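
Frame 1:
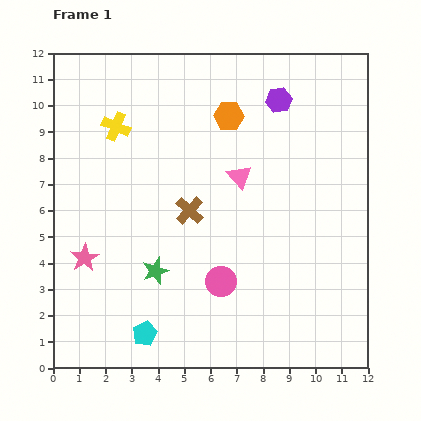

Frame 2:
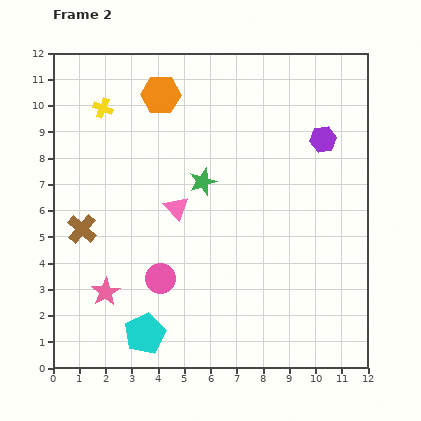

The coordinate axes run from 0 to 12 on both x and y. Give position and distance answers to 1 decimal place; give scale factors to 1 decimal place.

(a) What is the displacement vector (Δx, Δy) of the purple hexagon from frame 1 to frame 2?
(1.7, -1.5)

The purple hexagon was at (8.6, 10.2) in frame 1 and (10.3, 8.7) in frame 2.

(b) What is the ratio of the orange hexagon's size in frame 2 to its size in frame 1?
1.3×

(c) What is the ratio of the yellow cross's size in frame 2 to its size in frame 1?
0.7×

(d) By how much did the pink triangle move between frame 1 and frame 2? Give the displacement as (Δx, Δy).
(-2.4, -1.2)

The pink triangle was at (7.1, 7.3) in frame 1 and (4.7, 6.1) in frame 2.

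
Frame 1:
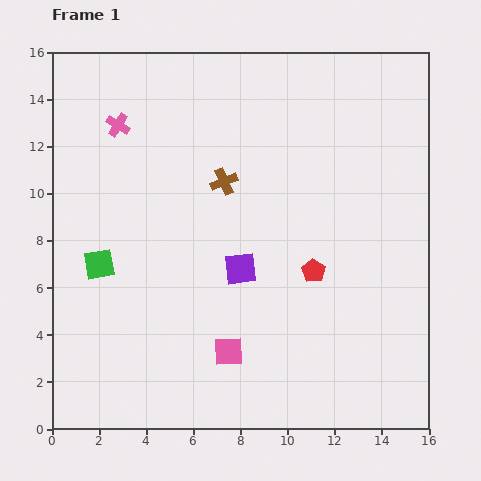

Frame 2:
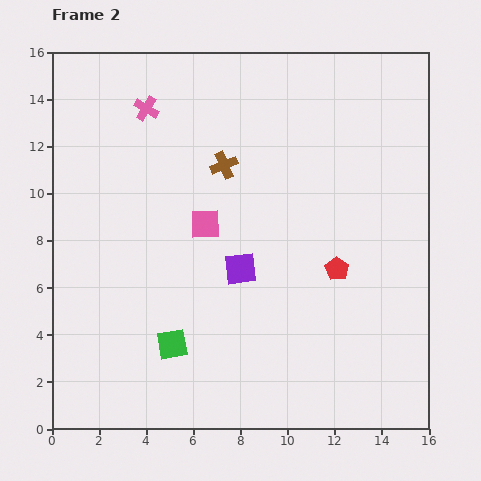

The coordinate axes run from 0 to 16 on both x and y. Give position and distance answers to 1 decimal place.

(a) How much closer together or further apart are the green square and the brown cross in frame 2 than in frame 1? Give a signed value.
+1.5

Distance in frame 1: 6.4. Distance in frame 2: 7.9.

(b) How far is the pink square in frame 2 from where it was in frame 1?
5.5

The pink square moved from (7.5, 3.3) to (6.5, 8.7), a distance of √(1.0² + 5.4²) ≈ 5.5.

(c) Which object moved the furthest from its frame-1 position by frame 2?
the pink square

(moved 5.5; next 4.6)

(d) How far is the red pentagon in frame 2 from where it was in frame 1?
1.0

The red pentagon moved from (11.1, 6.7) to (12.1, 6.8), a distance of √(1.0² + 0.1²) ≈ 1.0.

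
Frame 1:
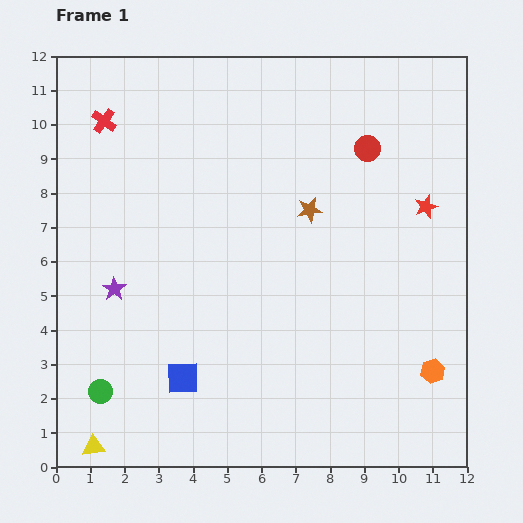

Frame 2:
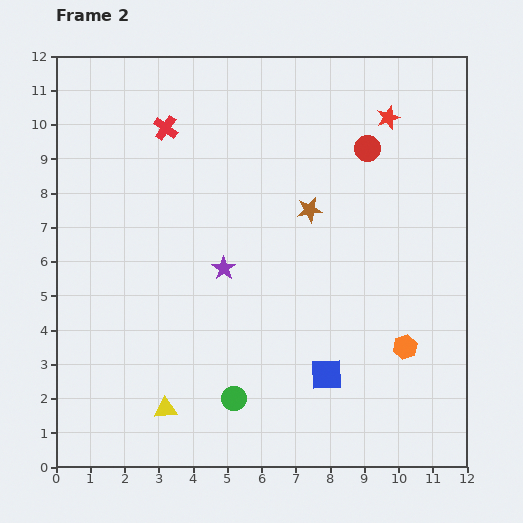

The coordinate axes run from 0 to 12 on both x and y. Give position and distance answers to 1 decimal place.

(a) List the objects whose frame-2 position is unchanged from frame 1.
the brown star, the red circle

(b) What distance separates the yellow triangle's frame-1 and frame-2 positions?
2.4

The yellow triangle moved from (1.1, 0.6) to (3.2, 1.7), a distance of √(2.1² + 1.1²) ≈ 2.4.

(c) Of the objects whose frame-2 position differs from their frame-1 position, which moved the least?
the orange hexagon

(moved 1.1)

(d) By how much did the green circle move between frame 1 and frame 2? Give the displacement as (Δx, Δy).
(3.9, -0.2)

The green circle was at (1.3, 2.2) in frame 1 and (5.2, 2.0) in frame 2.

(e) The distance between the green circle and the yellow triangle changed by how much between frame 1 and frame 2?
+0.4

Distance in frame 1: 1.6. Distance in frame 2: 2.0.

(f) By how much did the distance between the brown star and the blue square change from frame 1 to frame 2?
-1.3

Distance in frame 1: 6.1. Distance in frame 2: 4.8.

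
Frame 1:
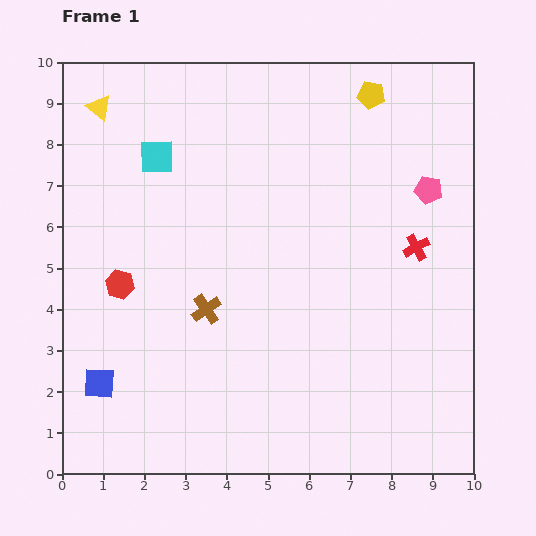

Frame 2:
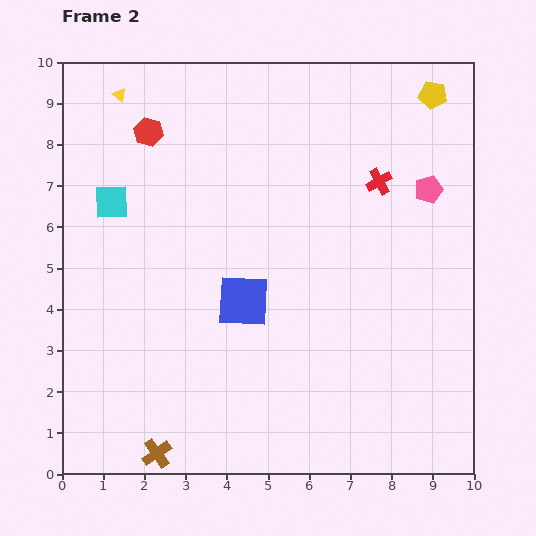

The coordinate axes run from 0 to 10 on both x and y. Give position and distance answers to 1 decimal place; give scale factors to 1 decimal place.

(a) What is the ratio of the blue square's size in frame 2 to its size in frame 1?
1.7×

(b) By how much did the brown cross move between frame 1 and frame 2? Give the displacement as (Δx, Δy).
(-1.2, -3.5)

The brown cross was at (3.5, 4.0) in frame 1 and (2.3, 0.5) in frame 2.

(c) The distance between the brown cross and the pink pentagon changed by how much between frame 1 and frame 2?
+3.1

Distance in frame 1: 6.1. Distance in frame 2: 9.2.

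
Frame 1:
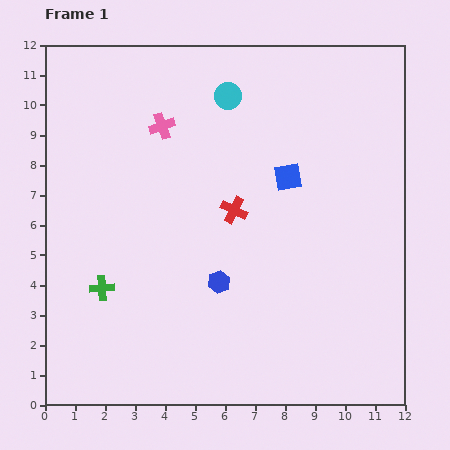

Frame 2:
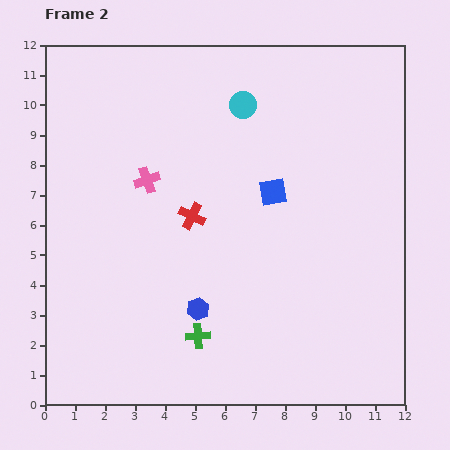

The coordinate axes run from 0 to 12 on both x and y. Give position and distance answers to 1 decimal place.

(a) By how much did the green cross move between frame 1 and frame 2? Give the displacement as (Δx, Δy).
(3.2, -1.6)

The green cross was at (1.9, 3.9) in frame 1 and (5.1, 2.3) in frame 2.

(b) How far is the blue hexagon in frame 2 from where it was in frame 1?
1.1

The blue hexagon moved from (5.8, 4.1) to (5.1, 3.2), a distance of √(0.7² + 0.9²) ≈ 1.1.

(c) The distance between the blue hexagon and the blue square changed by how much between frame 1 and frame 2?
+0.4

Distance in frame 1: 4.2. Distance in frame 2: 4.6.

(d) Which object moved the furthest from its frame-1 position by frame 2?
the green cross

(moved 3.6; next 1.9)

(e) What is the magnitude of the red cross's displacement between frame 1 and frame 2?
1.4

The red cross moved from (6.3, 6.5) to (4.9, 6.3), a distance of √(1.4² + 0.2²) ≈ 1.4.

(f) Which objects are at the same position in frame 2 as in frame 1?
none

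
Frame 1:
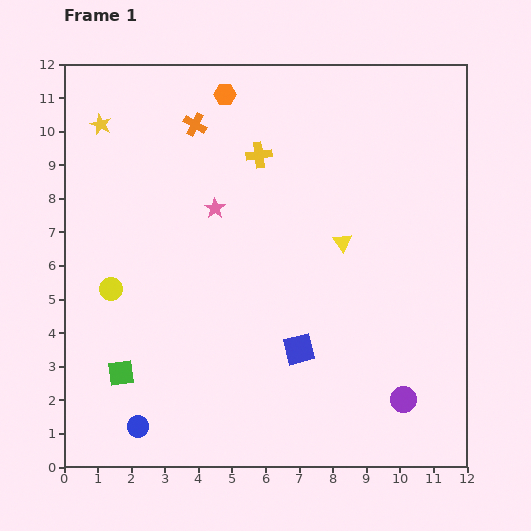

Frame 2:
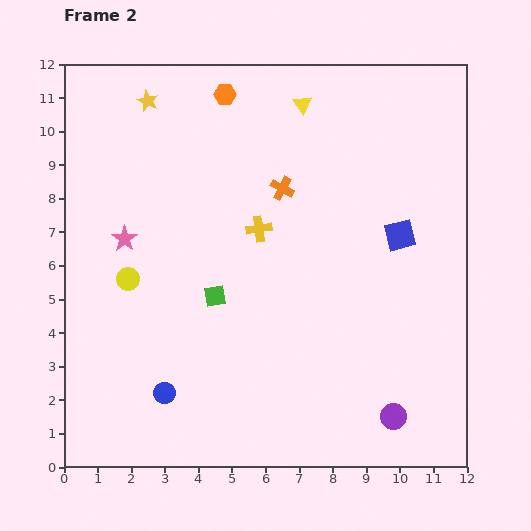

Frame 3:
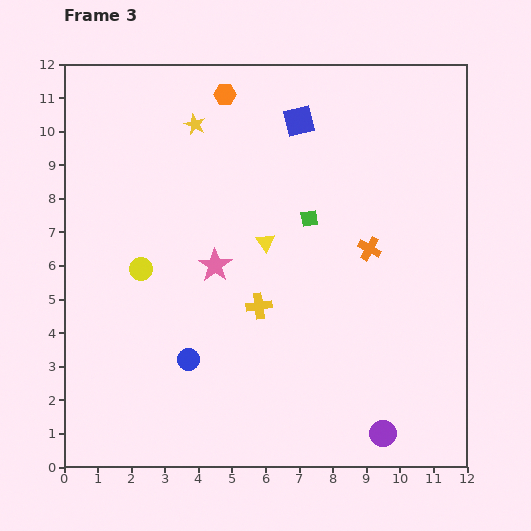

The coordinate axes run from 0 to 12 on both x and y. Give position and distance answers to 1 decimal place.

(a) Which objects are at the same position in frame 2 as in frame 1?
the orange hexagon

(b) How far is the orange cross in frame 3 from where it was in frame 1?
6.4

The orange cross moved from (3.9, 10.2) to (9.1, 6.5), a distance of √(5.2² + 3.7²) ≈ 6.4.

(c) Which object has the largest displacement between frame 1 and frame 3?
the green square

(moved 7.2; next 6.8)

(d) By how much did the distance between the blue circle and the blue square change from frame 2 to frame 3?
-0.6

Distance in frame 2: 8.4. Distance in frame 3: 7.8.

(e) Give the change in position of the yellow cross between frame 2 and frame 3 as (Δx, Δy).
(0.0, -2.3)

The yellow cross was at (5.8, 7.1) in frame 2 and (5.8, 4.8) in frame 3.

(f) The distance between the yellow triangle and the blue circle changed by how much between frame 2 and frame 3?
-5.3

Distance in frame 2: 9.5. Distance in frame 3: 4.2.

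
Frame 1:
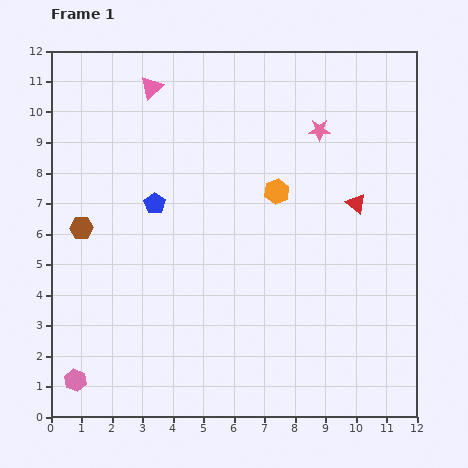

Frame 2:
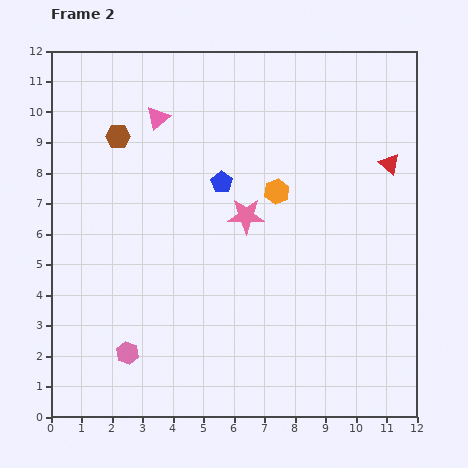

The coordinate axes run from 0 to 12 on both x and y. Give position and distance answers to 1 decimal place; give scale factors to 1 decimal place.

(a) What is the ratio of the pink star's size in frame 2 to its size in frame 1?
1.7×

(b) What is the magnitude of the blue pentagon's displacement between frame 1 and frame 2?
2.3

The blue pentagon moved from (3.4, 7.0) to (5.6, 7.7), a distance of √(2.2² + 0.7²) ≈ 2.3.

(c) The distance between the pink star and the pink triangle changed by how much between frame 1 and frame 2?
-1.4

Distance in frame 1: 5.7. Distance in frame 2: 4.3.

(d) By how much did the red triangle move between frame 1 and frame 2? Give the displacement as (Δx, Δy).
(1.1, 1.3)

The red triangle was at (10.0, 7.0) in frame 1 and (11.1, 8.3) in frame 2.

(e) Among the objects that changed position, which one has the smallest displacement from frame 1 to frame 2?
the pink triangle

(moved 1.0)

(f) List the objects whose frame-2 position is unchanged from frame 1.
the orange hexagon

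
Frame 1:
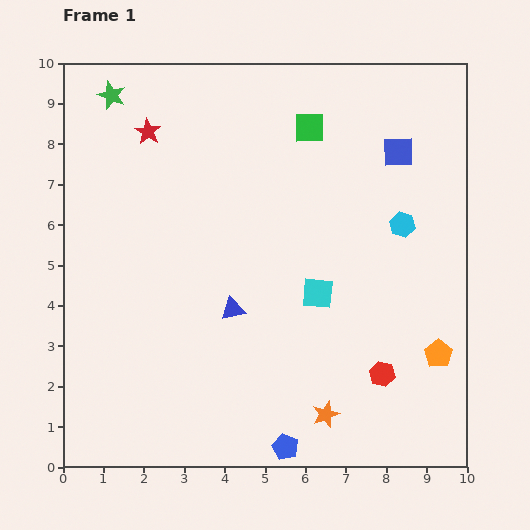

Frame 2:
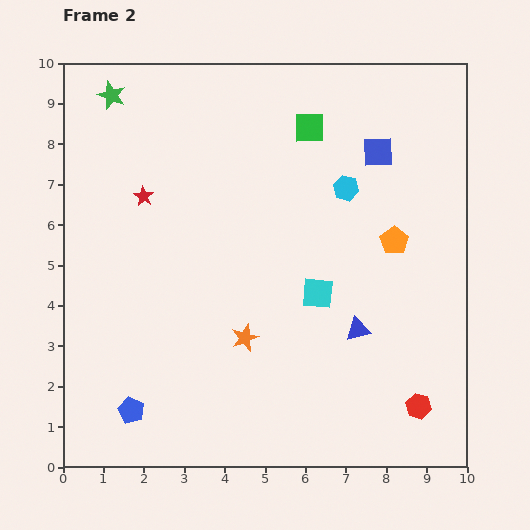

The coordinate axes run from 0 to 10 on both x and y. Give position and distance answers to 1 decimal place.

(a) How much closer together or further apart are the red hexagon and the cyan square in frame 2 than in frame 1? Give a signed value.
+1.2

Distance in frame 1: 2.6. Distance in frame 2: 3.8.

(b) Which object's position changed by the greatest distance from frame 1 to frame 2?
the blue pentagon

(moved 3.9; next 3.1)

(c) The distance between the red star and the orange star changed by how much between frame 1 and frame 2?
-4.0

Distance in frame 1: 8.3. Distance in frame 2: 4.3.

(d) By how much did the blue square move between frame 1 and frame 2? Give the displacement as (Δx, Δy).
(-0.5, 0.0)

The blue square was at (8.3, 7.8) in frame 1 and (7.8, 7.8) in frame 2.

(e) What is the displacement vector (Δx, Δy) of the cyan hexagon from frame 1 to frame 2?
(-1.4, 0.9)

The cyan hexagon was at (8.4, 6.0) in frame 1 and (7.0, 6.9) in frame 2.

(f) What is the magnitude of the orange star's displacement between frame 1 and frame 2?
2.8

The orange star moved from (6.5, 1.3) to (4.5, 3.2), a distance of √(2.0² + 1.9²) ≈ 2.8.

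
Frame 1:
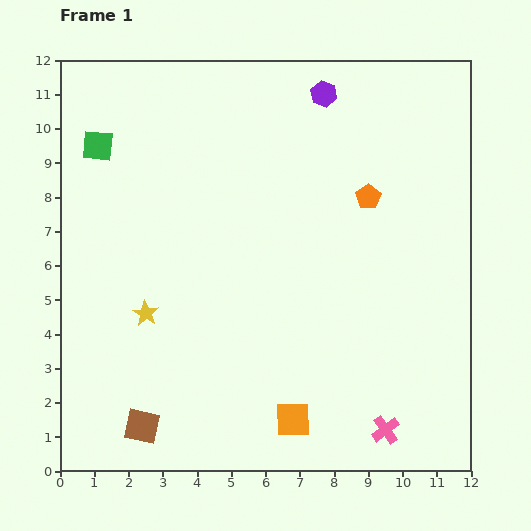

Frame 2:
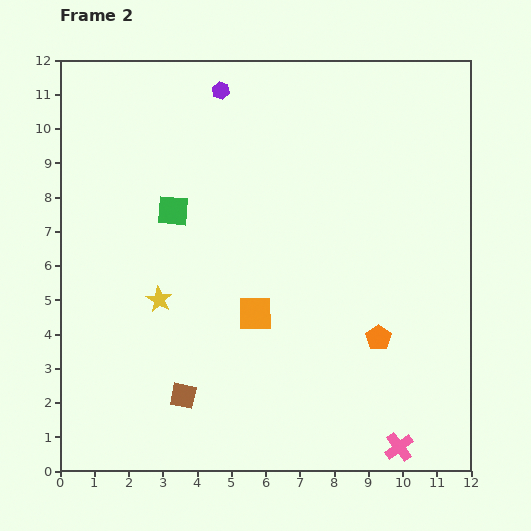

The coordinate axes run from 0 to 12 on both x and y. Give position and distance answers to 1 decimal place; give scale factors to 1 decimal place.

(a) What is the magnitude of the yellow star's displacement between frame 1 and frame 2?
0.6

The yellow star moved from (2.5, 4.6) to (2.9, 5.0), a distance of √(0.4² + 0.4²) ≈ 0.6.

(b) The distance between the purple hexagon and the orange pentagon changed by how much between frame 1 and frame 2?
+5.2

Distance in frame 1: 3.3. Distance in frame 2: 8.5.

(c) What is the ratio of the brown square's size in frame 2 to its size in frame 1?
0.8×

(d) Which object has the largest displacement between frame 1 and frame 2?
the orange pentagon

(moved 4.1; next 3.3)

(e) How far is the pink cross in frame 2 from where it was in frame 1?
0.6

The pink cross moved from (9.5, 1.2) to (9.9, 0.7), a distance of √(0.4² + 0.5²) ≈ 0.6.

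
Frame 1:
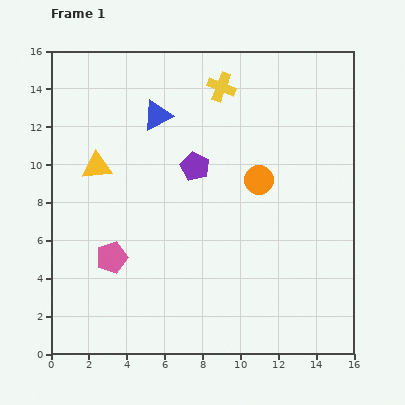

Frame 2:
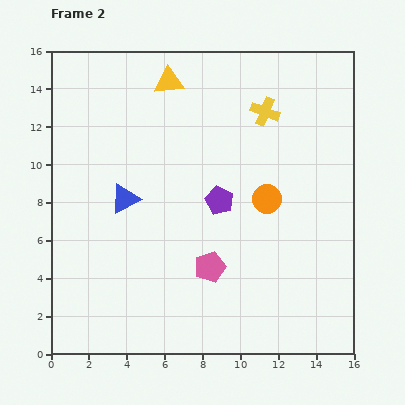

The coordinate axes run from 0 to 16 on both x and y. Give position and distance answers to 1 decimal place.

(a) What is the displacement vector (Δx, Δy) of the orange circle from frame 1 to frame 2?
(0.4, -1.0)

The orange circle was at (11.0, 9.2) in frame 1 and (11.4, 8.2) in frame 2.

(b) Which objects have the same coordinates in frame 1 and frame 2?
none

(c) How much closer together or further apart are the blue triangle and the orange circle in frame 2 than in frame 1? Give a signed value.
+1.1

Distance in frame 1: 6.4. Distance in frame 2: 7.5.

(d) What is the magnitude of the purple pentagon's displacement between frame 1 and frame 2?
2.2

The purple pentagon moved from (7.6, 9.9) to (8.9, 8.1), a distance of √(1.3² + 1.8²) ≈ 2.2.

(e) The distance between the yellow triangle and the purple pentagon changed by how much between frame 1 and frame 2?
+1.7

Distance in frame 1: 5.2. Distance in frame 2: 6.9.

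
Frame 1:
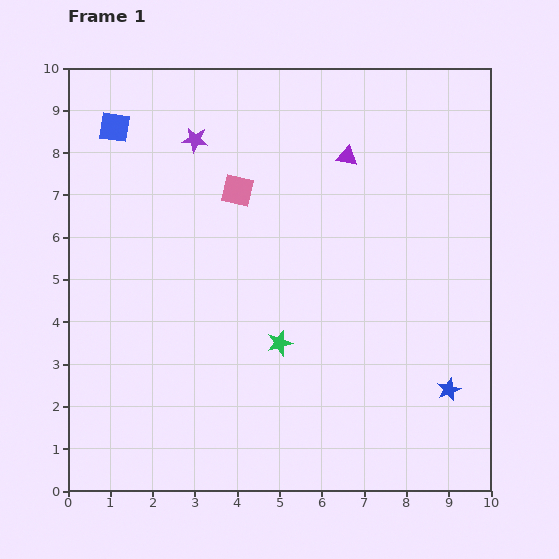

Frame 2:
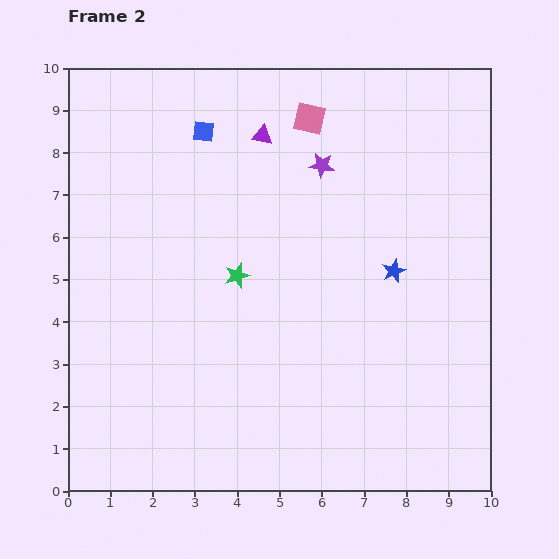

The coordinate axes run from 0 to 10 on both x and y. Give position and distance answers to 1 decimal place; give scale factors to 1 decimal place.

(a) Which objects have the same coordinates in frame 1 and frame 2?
none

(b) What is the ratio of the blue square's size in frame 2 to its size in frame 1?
0.7×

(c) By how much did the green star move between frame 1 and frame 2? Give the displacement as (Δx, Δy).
(-1.0, 1.6)

The green star was at (5.0, 3.5) in frame 1 and (4.0, 5.1) in frame 2.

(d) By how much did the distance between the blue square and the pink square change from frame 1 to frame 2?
-0.8

Distance in frame 1: 3.3. Distance in frame 2: 2.5.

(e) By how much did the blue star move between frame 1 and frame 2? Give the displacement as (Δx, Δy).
(-1.3, 2.8)

The blue star was at (9.0, 2.4) in frame 1 and (7.7, 5.2) in frame 2.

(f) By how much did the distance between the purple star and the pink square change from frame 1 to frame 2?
-0.5

Distance in frame 1: 1.6. Distance in frame 2: 1.1.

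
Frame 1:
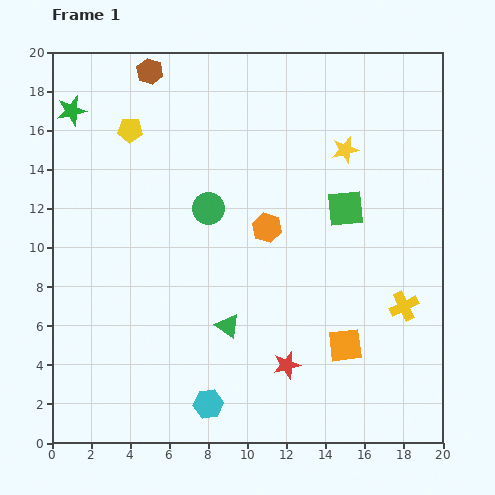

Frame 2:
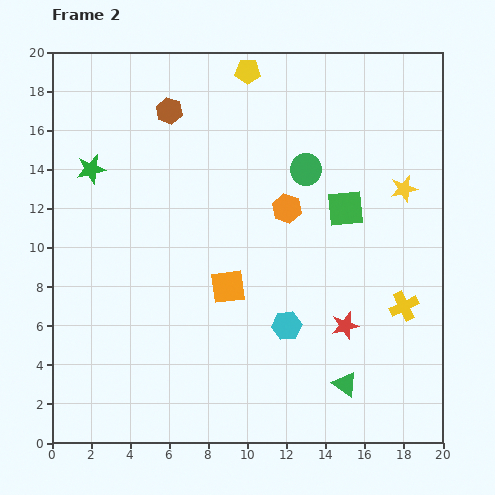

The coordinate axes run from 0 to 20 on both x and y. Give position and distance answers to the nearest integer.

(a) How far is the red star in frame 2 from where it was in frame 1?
4

The red star moved from (12, 4) to (15, 6), a distance of √(3² + 2²) ≈ 4.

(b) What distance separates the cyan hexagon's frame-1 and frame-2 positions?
6

The cyan hexagon moved from (8, 2) to (12, 6), a distance of √(4² + 4²) ≈ 6.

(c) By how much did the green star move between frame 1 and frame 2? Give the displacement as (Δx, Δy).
(1, -3)

The green star was at (1, 17) in frame 1 and (2, 14) in frame 2.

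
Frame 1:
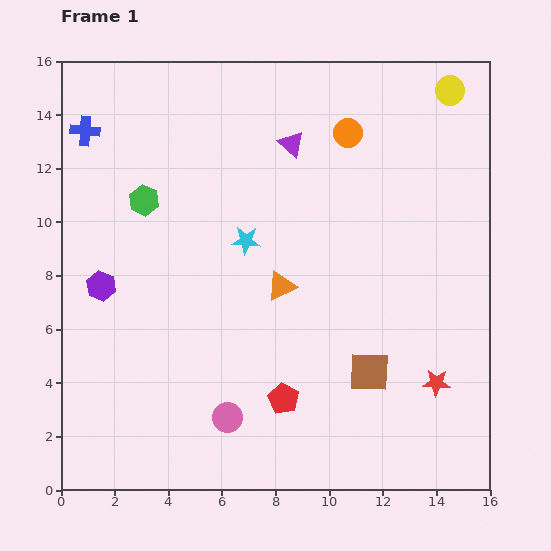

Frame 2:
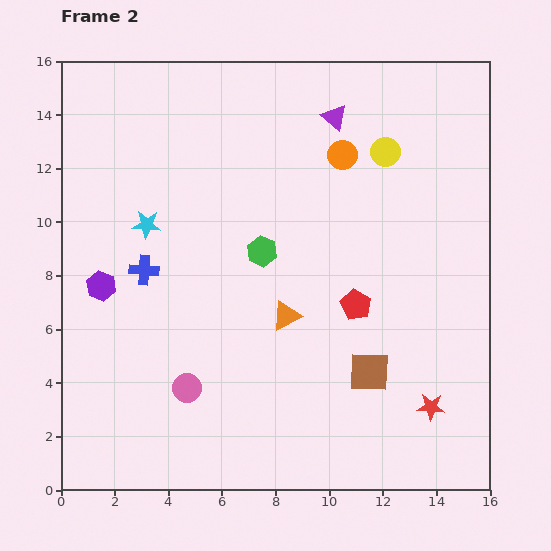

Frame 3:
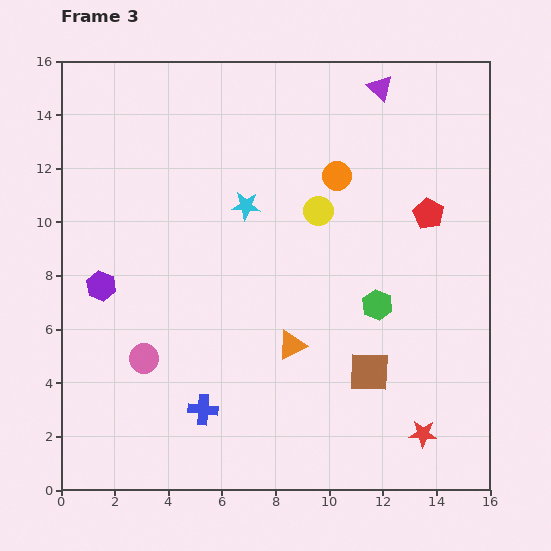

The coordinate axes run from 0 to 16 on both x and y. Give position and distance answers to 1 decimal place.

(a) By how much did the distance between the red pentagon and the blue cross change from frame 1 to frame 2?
-4.4

Distance in frame 1: 12.4. Distance in frame 2: 8.0.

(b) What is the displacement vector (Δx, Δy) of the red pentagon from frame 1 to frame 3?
(5.4, 6.9)

The red pentagon was at (8.3, 3.4) in frame 1 and (13.7, 10.3) in frame 3.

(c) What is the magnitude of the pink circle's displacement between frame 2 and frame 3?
1.9

The pink circle moved from (4.7, 3.8) to (3.1, 4.9), a distance of √(1.6² + 1.1²) ≈ 1.9.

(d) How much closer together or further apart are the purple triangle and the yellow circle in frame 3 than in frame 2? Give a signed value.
+2.8

Distance in frame 2: 2.3. Distance in frame 3: 5.1.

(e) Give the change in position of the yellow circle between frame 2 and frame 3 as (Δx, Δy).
(-2.5, -2.2)

The yellow circle was at (12.1, 12.6) in frame 2 and (9.6, 10.4) in frame 3.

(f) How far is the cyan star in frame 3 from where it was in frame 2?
3.8

The cyan star moved from (3.2, 9.9) to (6.9, 10.6), a distance of √(3.7² + 0.7²) ≈ 3.8.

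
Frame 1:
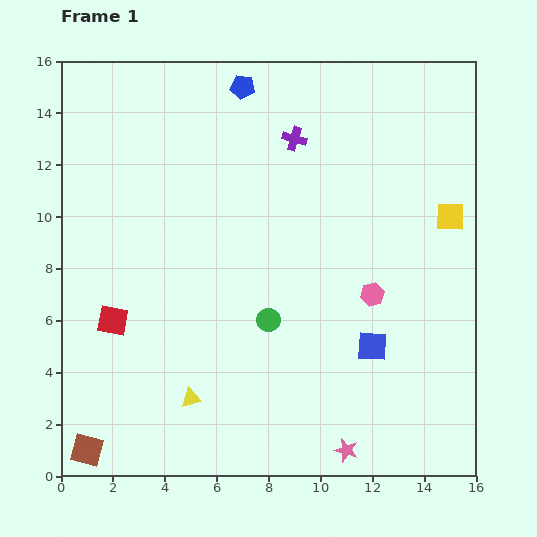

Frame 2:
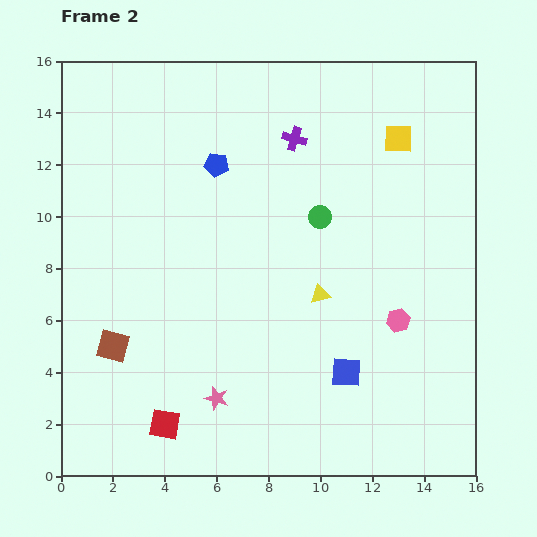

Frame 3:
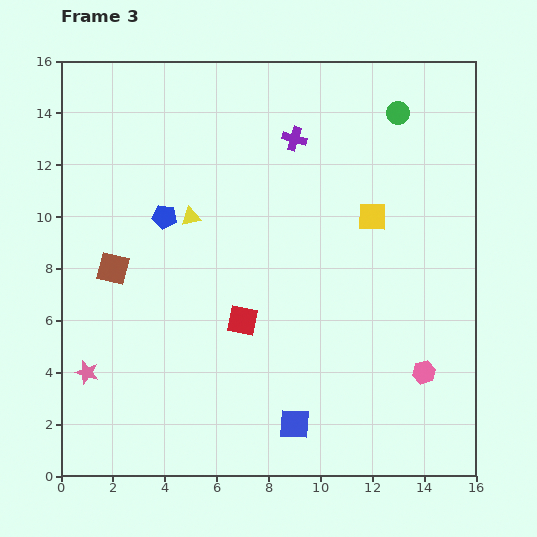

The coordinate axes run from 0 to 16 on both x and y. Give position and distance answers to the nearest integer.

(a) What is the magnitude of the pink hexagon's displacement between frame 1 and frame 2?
1

The pink hexagon moved from (12, 7) to (13, 6), a distance of √(1² + 1²) ≈ 1.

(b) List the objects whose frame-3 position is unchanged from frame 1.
the purple cross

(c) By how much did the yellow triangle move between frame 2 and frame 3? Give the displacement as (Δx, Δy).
(-5, 3)

The yellow triangle was at (10, 7) in frame 2 and (5, 10) in frame 3.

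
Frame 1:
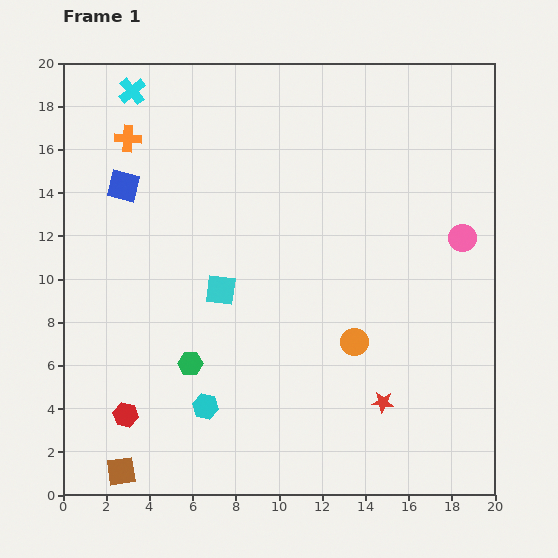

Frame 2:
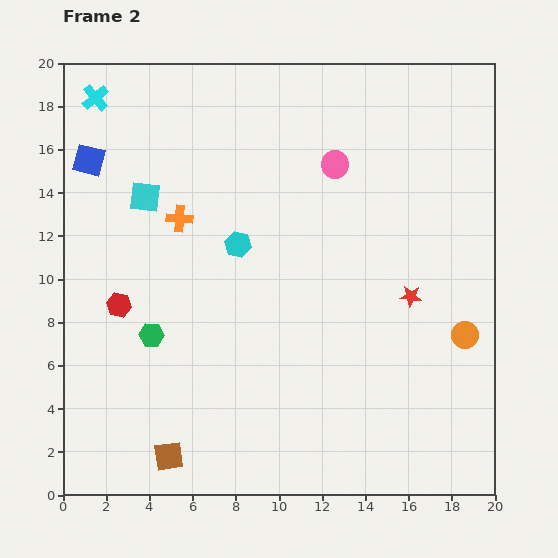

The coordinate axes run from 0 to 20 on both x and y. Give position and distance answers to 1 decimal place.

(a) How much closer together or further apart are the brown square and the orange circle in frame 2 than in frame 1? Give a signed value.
+2.4

Distance in frame 1: 12.4. Distance in frame 2: 14.8.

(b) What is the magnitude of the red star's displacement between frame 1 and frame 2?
5.1

The red star moved from (14.8, 4.3) to (16.1, 9.2), a distance of √(1.3² + 4.9²) ≈ 5.1.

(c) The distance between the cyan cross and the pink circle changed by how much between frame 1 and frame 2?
-5.2

Distance in frame 1: 16.7. Distance in frame 2: 11.5.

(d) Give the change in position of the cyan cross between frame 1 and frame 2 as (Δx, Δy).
(-1.7, -0.3)

The cyan cross was at (3.2, 18.7) in frame 1 and (1.5, 18.4) in frame 2.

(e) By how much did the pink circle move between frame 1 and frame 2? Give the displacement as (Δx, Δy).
(-5.9, 3.4)

The pink circle was at (18.5, 11.9) in frame 1 and (12.6, 15.3) in frame 2.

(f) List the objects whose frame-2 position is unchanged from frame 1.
none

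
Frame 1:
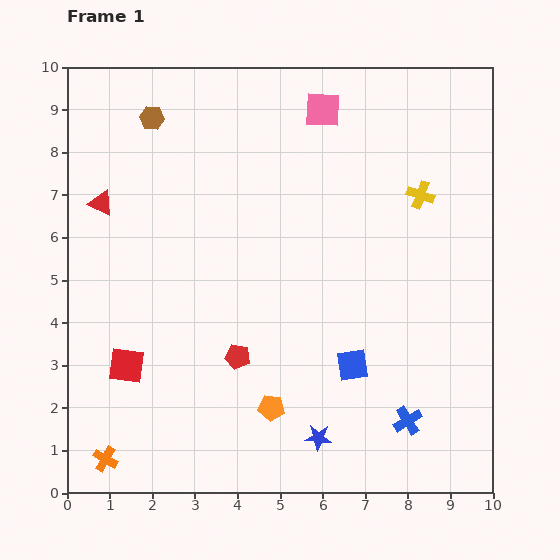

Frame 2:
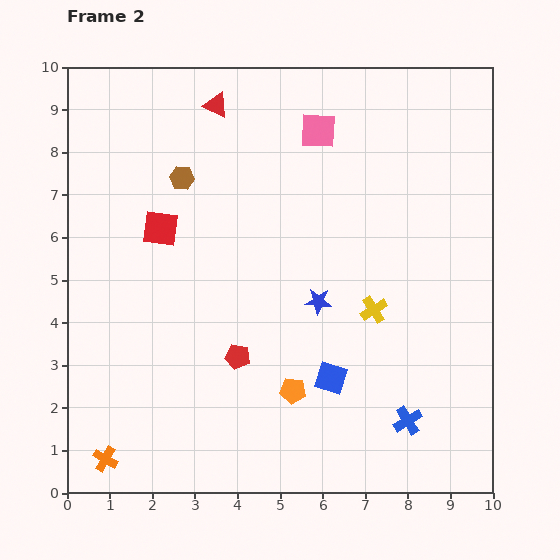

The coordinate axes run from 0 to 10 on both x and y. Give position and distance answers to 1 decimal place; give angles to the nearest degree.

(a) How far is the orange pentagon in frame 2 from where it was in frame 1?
0.6

The orange pentagon moved from (4.8, 2.0) to (5.3, 2.4), a distance of √(0.5² + 0.4²) ≈ 0.6.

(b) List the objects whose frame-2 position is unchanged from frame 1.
the red pentagon, the orange cross, the blue cross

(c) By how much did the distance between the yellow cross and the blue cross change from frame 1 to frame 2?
-2.6

Distance in frame 1: 5.3. Distance in frame 2: 2.7.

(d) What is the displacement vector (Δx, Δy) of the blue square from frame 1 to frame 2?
(-0.5, -0.3)

The blue square was at (6.7, 3.0) in frame 1 and (6.2, 2.7) in frame 2.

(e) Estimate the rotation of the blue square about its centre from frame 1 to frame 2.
26° clockwise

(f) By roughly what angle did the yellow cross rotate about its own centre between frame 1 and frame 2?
39° clockwise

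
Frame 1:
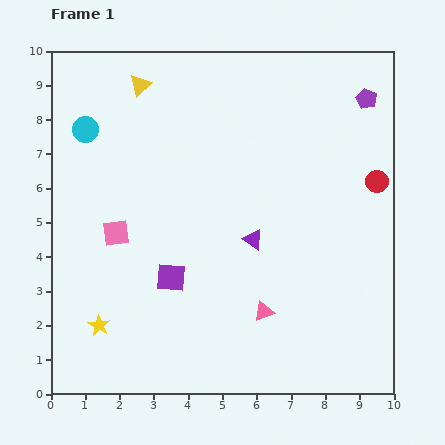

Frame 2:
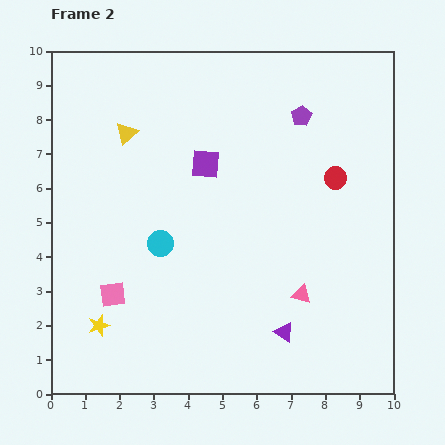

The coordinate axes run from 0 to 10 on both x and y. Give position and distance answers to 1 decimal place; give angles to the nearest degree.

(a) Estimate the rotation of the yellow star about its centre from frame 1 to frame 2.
23° clockwise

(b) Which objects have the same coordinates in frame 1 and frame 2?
the yellow star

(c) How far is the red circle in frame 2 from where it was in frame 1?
1.2

The red circle moved from (9.5, 6.2) to (8.3, 6.3), a distance of √(1.2² + 0.1²) ≈ 1.2.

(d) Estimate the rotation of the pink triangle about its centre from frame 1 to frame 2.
36° clockwise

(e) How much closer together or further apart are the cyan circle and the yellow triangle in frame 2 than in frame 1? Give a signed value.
+1.3

Distance in frame 1: 2.1. Distance in frame 2: 3.4.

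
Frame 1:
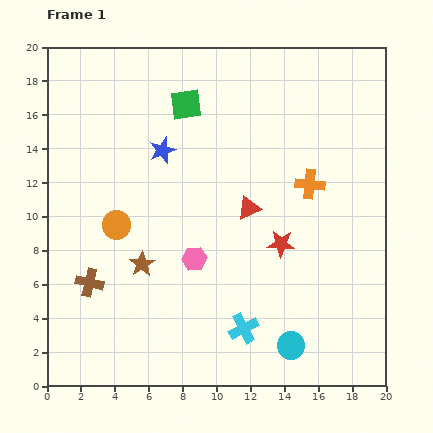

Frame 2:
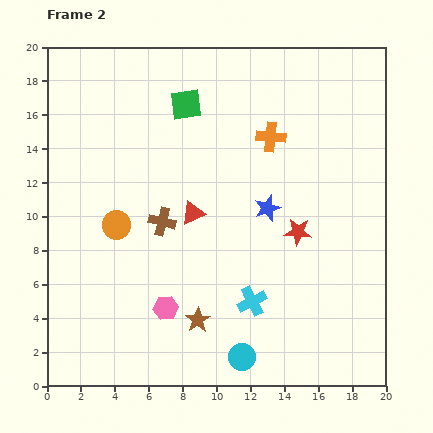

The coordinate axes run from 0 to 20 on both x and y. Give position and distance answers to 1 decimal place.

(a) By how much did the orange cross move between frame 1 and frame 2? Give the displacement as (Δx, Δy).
(-2.3, 2.8)

The orange cross was at (15.5, 11.9) in frame 1 and (13.2, 14.7) in frame 2.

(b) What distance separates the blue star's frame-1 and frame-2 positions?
7.1

The blue star moved from (6.8, 13.9) to (13.0, 10.5), a distance of √(6.2² + 3.4²) ≈ 7.1.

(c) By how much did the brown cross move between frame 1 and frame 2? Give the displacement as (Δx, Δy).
(4.3, 3.6)

The brown cross was at (2.5, 6.1) in frame 1 and (6.8, 9.7) in frame 2.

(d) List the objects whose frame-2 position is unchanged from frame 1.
the orange circle, the green square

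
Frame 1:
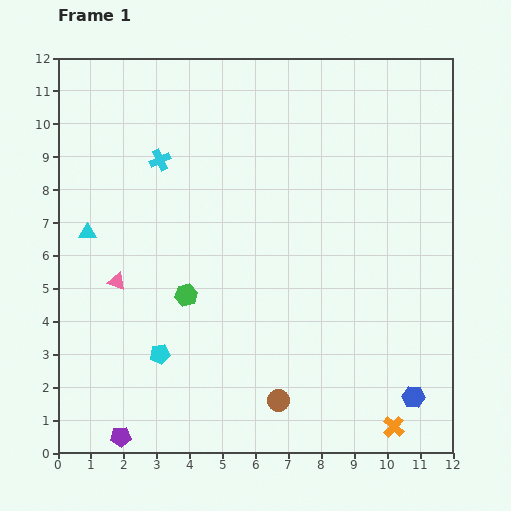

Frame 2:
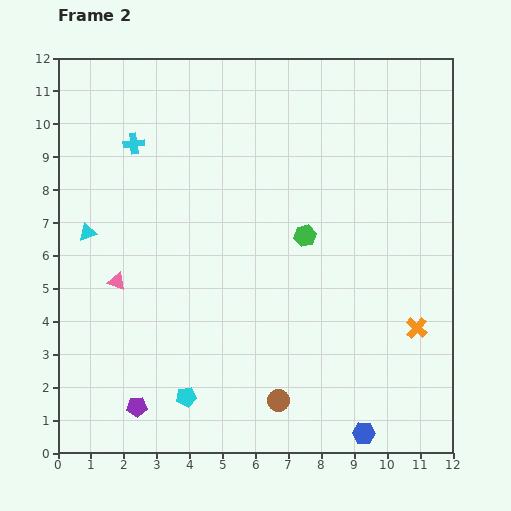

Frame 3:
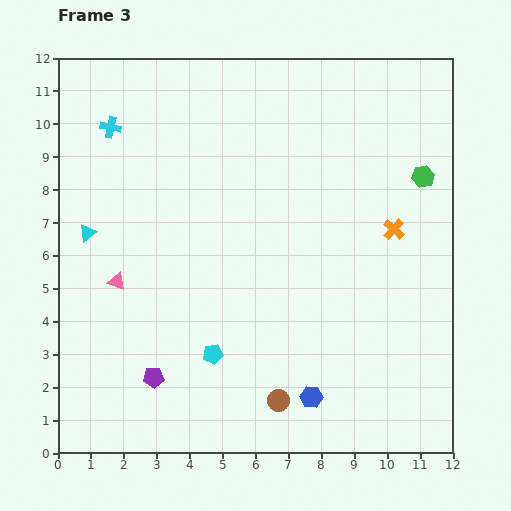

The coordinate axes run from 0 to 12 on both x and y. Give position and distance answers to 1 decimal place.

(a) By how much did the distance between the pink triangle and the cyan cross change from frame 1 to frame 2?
+0.3

Distance in frame 1: 3.9. Distance in frame 2: 4.2.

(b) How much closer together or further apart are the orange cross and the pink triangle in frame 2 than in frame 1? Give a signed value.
-0.3

Distance in frame 1: 9.5. Distance in frame 2: 9.2.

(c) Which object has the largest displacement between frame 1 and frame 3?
the green hexagon

(moved 8.0; next 6.0)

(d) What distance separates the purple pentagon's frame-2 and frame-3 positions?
1.0

The purple pentagon moved from (2.4, 1.4) to (2.9, 2.3), a distance of √(0.5² + 0.9²) ≈ 1.0.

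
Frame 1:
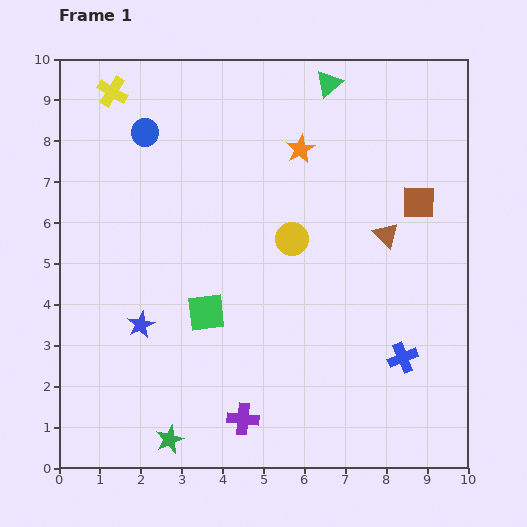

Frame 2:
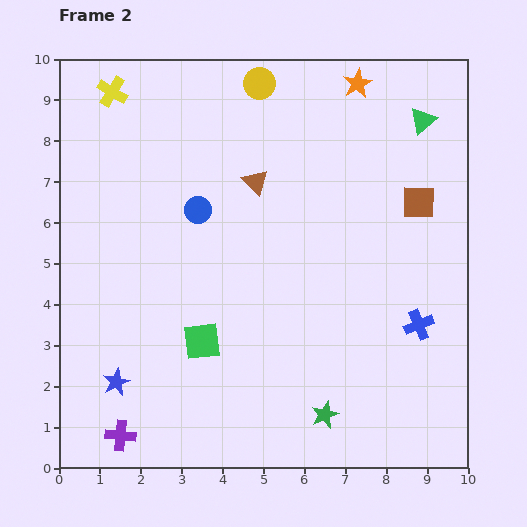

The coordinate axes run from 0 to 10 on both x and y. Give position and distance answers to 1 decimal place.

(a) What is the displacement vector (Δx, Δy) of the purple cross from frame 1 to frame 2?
(-3.0, -0.4)

The purple cross was at (4.5, 1.2) in frame 1 and (1.5, 0.8) in frame 2.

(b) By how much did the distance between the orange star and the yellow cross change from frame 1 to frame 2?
+1.2

Distance in frame 1: 4.8. Distance in frame 2: 6.0.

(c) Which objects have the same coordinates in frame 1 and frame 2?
the yellow cross, the brown square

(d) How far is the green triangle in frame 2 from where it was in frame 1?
2.5

The green triangle moved from (6.6, 9.4) to (8.9, 8.5), a distance of √(2.3² + 0.9²) ≈ 2.5.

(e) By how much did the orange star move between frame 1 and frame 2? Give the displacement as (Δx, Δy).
(1.4, 1.6)

The orange star was at (5.9, 7.8) in frame 1 and (7.3, 9.4) in frame 2.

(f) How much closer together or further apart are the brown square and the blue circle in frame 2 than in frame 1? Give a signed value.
-1.5

Distance in frame 1: 6.9. Distance in frame 2: 5.4.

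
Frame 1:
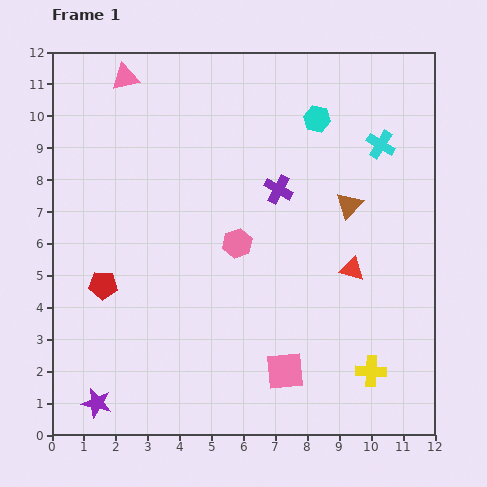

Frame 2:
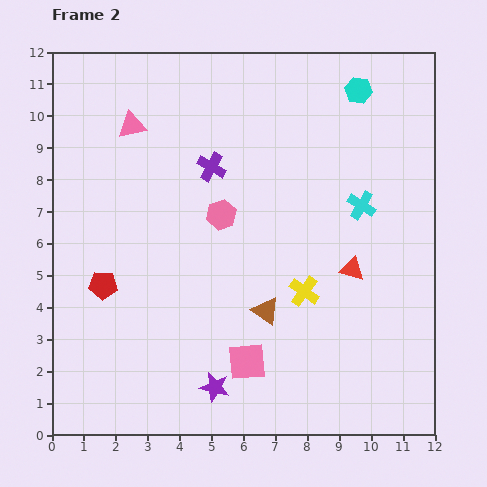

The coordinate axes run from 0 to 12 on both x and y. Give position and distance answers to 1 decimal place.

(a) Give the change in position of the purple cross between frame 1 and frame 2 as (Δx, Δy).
(-2.1, 0.7)

The purple cross was at (7.1, 7.7) in frame 1 and (5.0, 8.4) in frame 2.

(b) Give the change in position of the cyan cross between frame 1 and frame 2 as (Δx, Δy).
(-0.6, -1.9)

The cyan cross was at (10.3, 9.1) in frame 1 and (9.7, 7.2) in frame 2.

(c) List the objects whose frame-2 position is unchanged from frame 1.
the red pentagon, the red triangle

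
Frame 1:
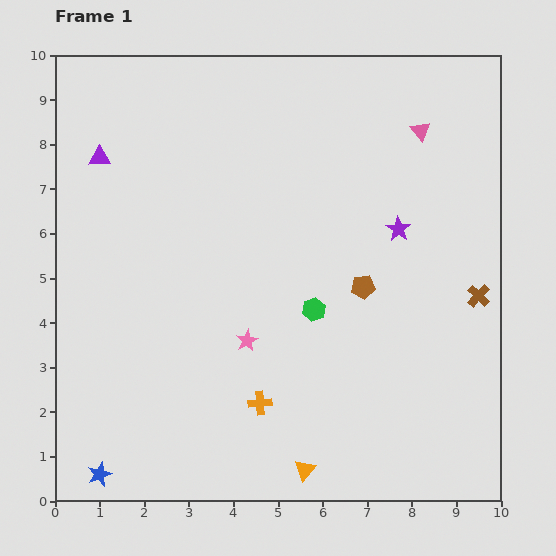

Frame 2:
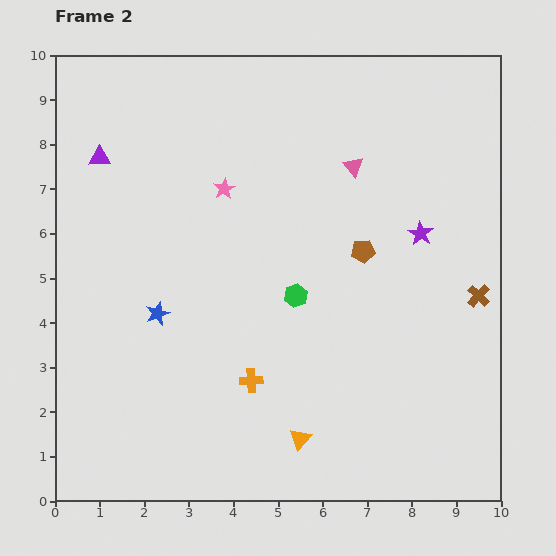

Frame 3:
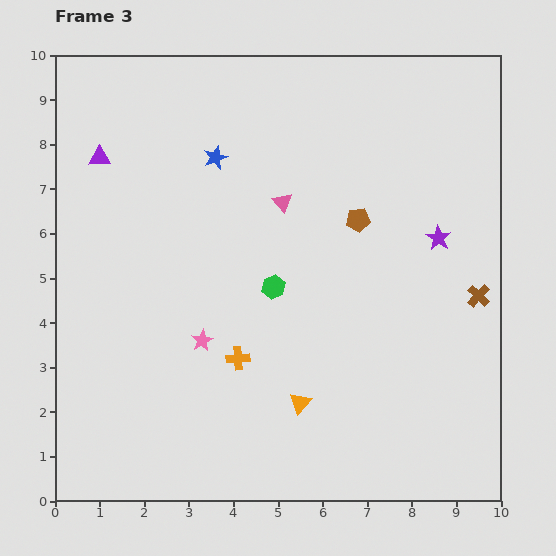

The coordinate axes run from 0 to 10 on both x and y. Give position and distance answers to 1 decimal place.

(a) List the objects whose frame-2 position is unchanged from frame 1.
the brown cross, the purple triangle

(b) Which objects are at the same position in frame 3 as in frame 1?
the brown cross, the purple triangle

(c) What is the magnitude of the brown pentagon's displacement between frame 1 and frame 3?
1.5

The brown pentagon moved from (6.9, 4.8) to (6.8, 6.3), a distance of √(0.1² + 1.5²) ≈ 1.5.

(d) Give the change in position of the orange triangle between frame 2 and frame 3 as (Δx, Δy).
(0.0, 0.8)

The orange triangle was at (5.5, 1.4) in frame 2 and (5.5, 2.2) in frame 3.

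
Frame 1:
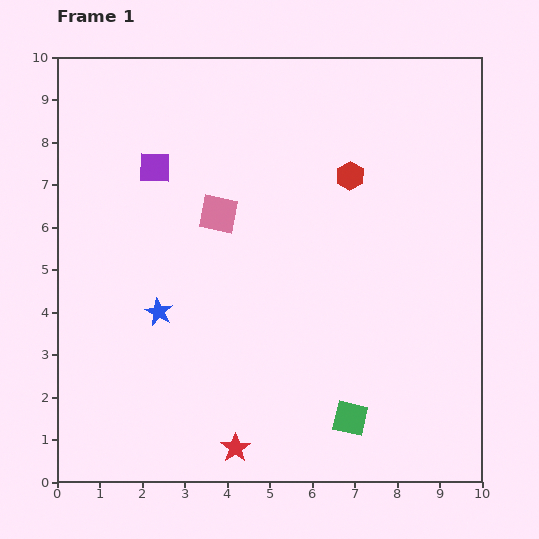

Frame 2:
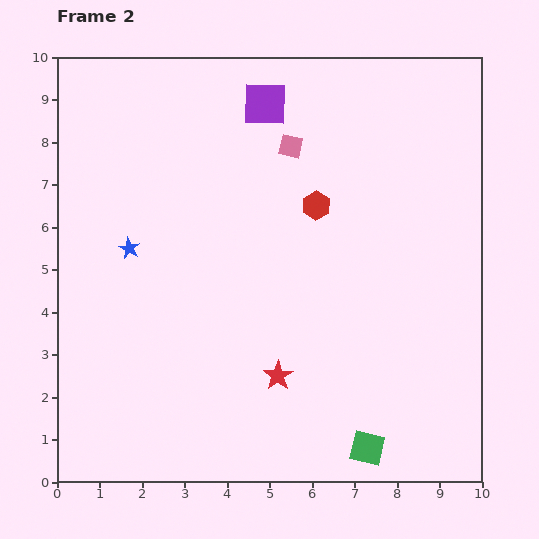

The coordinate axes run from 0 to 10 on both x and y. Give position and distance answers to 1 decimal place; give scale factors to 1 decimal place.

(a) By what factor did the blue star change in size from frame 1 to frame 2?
0.8×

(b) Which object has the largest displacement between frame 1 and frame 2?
the purple square

(moved 3.0; next 2.3)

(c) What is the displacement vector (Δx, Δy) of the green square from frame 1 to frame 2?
(0.4, -0.7)

The green square was at (6.9, 1.5) in frame 1 and (7.3, 0.8) in frame 2.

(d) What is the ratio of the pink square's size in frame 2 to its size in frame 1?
0.6×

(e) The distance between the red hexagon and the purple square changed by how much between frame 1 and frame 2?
-1.9

Distance in frame 1: 4.6. Distance in frame 2: 2.7.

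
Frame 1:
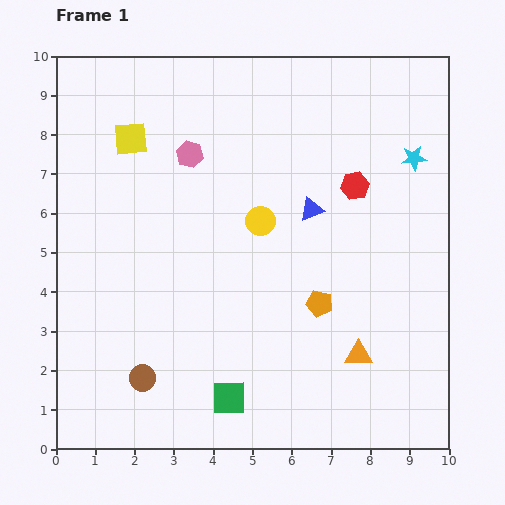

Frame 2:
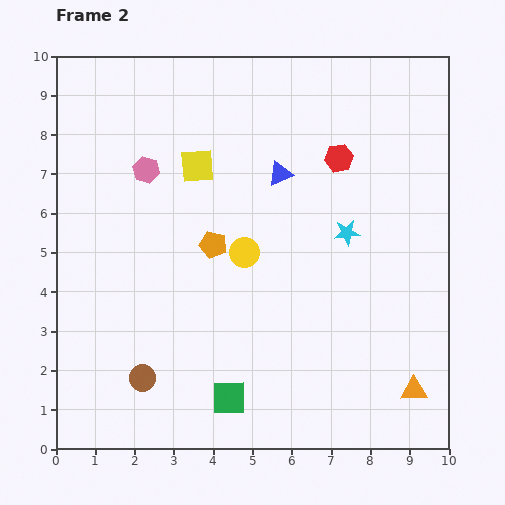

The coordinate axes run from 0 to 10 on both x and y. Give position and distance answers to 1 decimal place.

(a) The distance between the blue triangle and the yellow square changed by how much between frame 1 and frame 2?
-2.8

Distance in frame 1: 4.9. Distance in frame 2: 2.1.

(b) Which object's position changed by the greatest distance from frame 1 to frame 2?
the orange pentagon

(moved 3.1; next 2.5)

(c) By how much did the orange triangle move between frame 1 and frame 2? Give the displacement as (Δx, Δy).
(1.4, -0.9)

The orange triangle was at (7.7, 2.4) in frame 1 and (9.1, 1.5) in frame 2.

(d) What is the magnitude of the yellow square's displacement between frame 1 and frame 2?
1.8

The yellow square moved from (1.9, 7.9) to (3.6, 7.2), a distance of √(1.7² + 0.7²) ≈ 1.8.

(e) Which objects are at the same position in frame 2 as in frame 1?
the green square, the brown circle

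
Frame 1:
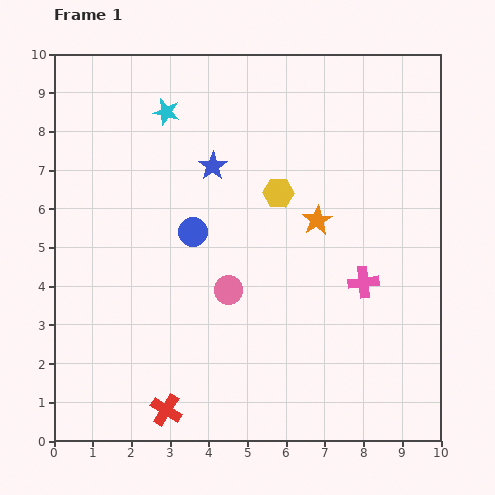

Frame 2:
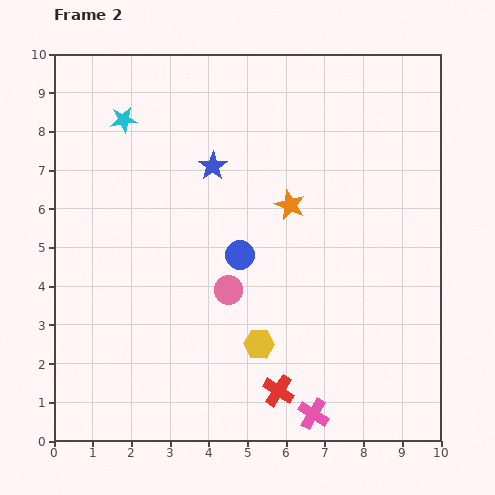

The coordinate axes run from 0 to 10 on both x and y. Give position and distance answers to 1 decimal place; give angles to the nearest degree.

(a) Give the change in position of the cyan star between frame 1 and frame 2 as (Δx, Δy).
(-1.1, -0.2)

The cyan star was at (2.9, 8.5) in frame 1 and (1.8, 8.3) in frame 2.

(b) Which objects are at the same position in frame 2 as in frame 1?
the pink circle, the blue star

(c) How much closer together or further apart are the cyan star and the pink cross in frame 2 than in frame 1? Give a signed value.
+2.3

Distance in frame 1: 6.7. Distance in frame 2: 9.0.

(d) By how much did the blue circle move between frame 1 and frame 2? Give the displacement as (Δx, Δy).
(1.2, -0.6)

The blue circle was at (3.6, 5.4) in frame 1 and (4.8, 4.8) in frame 2.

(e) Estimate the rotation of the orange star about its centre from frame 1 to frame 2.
18° counter-clockwise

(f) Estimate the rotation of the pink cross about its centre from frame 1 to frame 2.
37° clockwise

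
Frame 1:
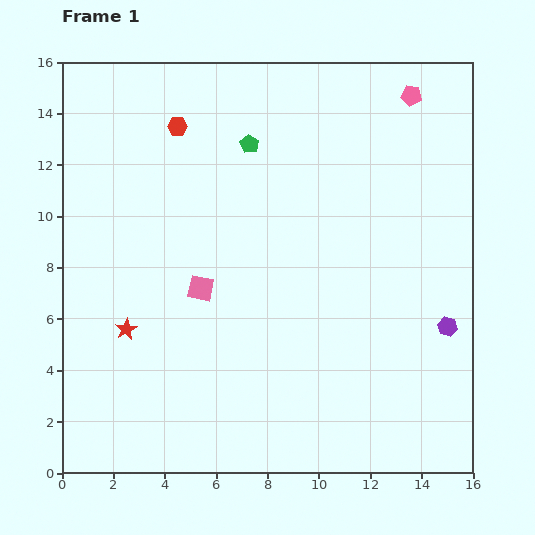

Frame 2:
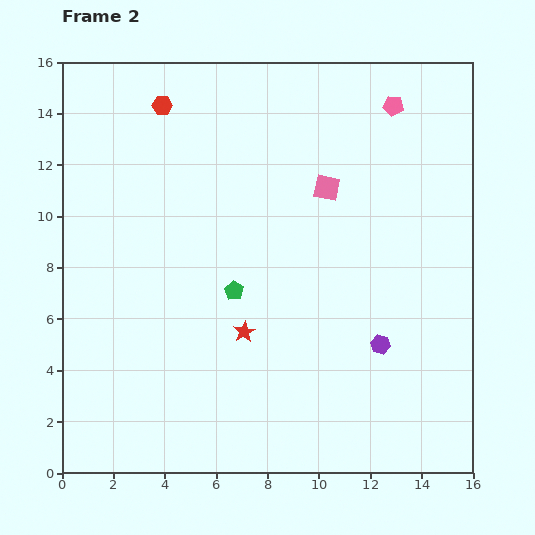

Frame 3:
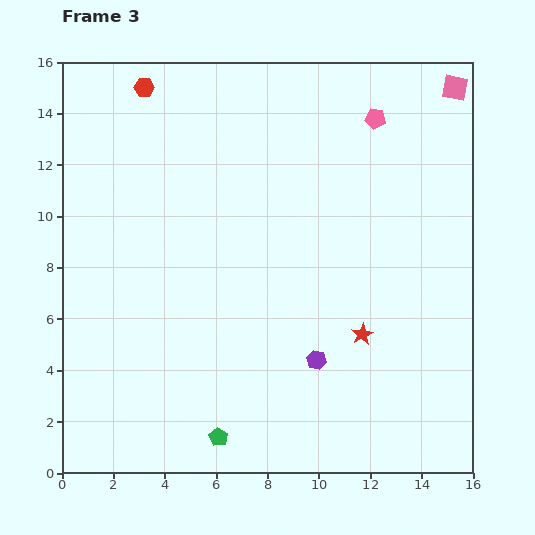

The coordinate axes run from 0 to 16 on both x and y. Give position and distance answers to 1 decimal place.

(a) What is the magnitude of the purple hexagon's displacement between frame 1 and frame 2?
2.7

The purple hexagon moved from (15.0, 5.7) to (12.4, 5.0), a distance of √(2.6² + 0.7²) ≈ 2.7.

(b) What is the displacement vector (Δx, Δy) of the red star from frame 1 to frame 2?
(4.6, -0.1)

The red star was at (2.5, 5.6) in frame 1 and (7.1, 5.5) in frame 2.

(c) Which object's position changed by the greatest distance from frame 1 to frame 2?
the pink square

(moved 6.3; next 5.7)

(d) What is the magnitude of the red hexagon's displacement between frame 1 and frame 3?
2.0

The red hexagon moved from (4.5, 13.5) to (3.2, 15.0), a distance of √(1.3² + 1.5²) ≈ 2.0.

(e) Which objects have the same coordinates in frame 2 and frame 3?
none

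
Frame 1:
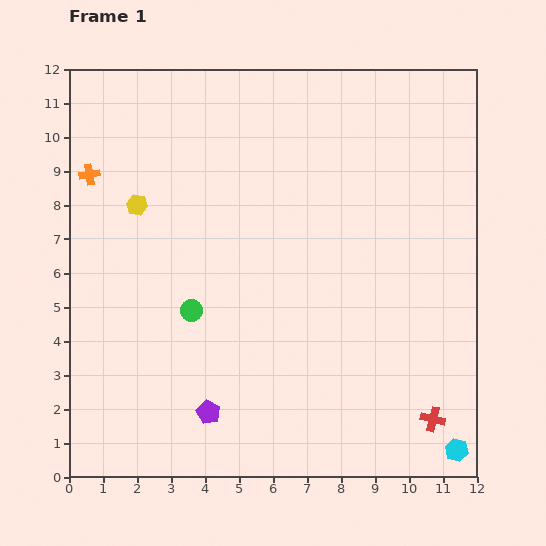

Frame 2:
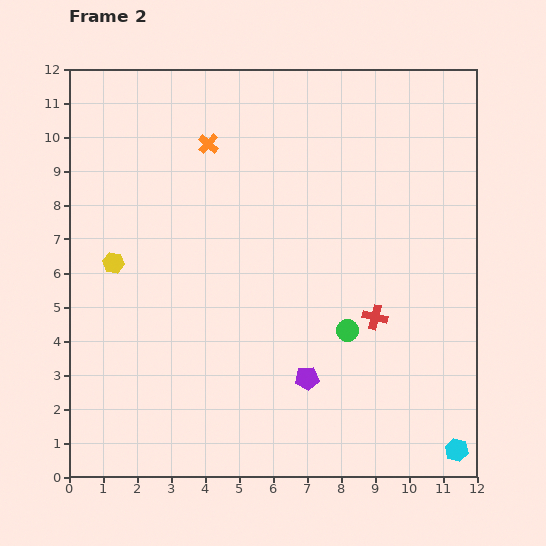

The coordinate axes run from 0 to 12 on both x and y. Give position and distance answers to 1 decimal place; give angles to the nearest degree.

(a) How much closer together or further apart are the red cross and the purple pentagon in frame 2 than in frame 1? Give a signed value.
-3.9

Distance in frame 1: 6.6. Distance in frame 2: 2.7.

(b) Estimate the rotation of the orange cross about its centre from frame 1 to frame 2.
39° counter-clockwise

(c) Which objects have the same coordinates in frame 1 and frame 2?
the cyan hexagon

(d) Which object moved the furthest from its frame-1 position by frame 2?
the green circle

(moved 4.6; next 3.6)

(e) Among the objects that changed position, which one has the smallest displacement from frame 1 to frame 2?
the yellow hexagon

(moved 1.8)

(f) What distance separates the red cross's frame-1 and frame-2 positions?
3.4

The red cross moved from (10.7, 1.7) to (9.0, 4.7), a distance of √(1.7² + 3.0²) ≈ 3.4.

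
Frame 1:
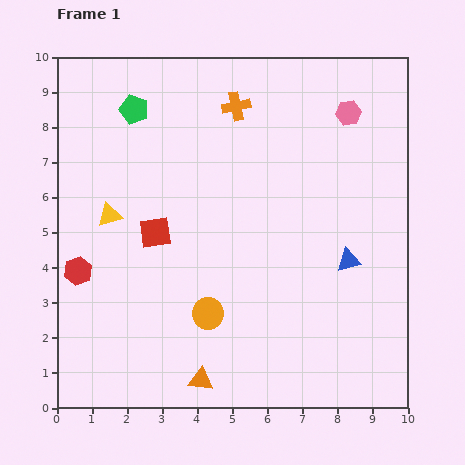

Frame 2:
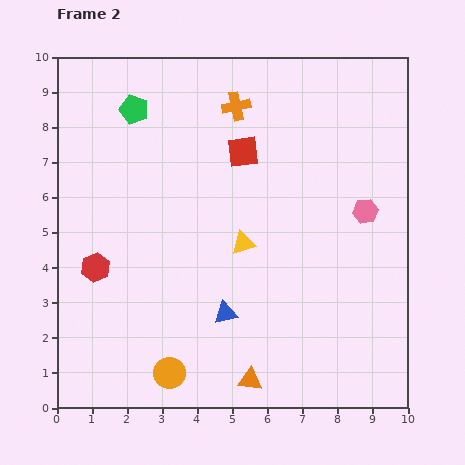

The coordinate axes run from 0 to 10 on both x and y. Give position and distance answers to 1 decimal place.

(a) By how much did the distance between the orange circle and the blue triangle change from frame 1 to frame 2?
-2.0

Distance in frame 1: 4.3. Distance in frame 2: 2.3.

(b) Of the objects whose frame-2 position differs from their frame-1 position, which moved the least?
the red hexagon

(moved 0.5)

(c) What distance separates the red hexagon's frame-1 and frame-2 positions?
0.5

The red hexagon moved from (0.6, 3.9) to (1.1, 4.0), a distance of √(0.5² + 0.1²) ≈ 0.5.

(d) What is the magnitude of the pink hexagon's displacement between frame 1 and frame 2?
2.8

The pink hexagon moved from (8.3, 8.4) to (8.8, 5.6), a distance of √(0.5² + 2.8²) ≈ 2.8.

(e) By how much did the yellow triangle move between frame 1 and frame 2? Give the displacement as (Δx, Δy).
(3.8, -0.8)

The yellow triangle was at (1.5, 5.5) in frame 1 and (5.3, 4.7) in frame 2.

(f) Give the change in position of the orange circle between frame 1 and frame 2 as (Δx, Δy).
(-1.1, -1.7)

The orange circle was at (4.3, 2.7) in frame 1 and (3.2, 1.0) in frame 2.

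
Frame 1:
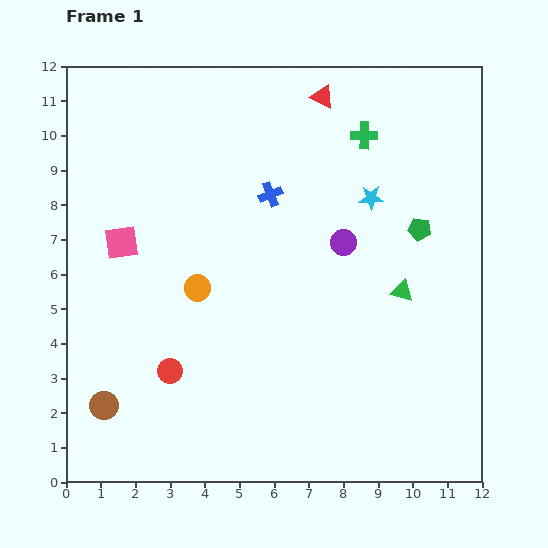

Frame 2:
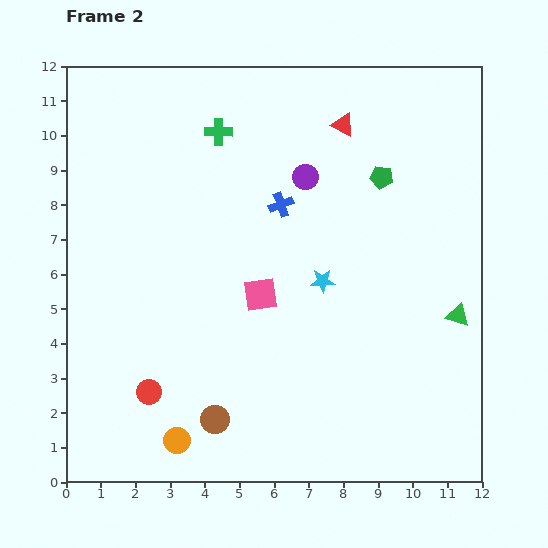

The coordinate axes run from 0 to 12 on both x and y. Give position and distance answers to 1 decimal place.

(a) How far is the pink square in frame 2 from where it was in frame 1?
4.3

The pink square moved from (1.6, 6.9) to (5.6, 5.4), a distance of √(4.0² + 1.5²) ≈ 4.3.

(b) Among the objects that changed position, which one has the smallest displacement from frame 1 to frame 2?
the blue cross

(moved 0.4)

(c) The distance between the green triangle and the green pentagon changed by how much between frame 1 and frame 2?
+2.7

Distance in frame 1: 1.9. Distance in frame 2: 4.6.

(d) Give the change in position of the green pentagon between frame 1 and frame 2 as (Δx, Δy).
(-1.1, 1.5)

The green pentagon was at (10.2, 7.3) in frame 1 and (9.1, 8.8) in frame 2.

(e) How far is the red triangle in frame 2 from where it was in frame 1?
1.0

The red triangle moved from (7.4, 11.1) to (8.0, 10.3), a distance of √(0.6² + 0.8²) ≈ 1.0.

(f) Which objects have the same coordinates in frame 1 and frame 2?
none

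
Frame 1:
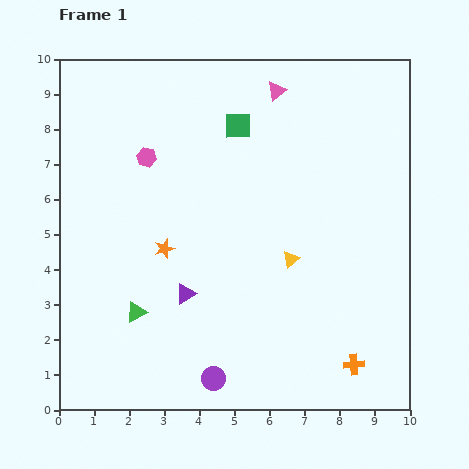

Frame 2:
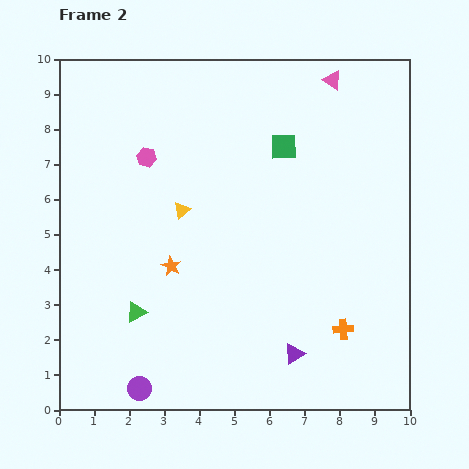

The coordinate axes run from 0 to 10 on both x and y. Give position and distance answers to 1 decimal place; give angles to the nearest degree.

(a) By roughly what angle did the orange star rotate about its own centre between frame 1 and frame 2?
26° counter-clockwise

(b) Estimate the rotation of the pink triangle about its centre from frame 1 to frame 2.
50° counter-clockwise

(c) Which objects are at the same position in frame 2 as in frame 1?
the pink hexagon, the green triangle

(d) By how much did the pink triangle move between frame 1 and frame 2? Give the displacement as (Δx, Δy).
(1.6, 0.3)

The pink triangle was at (6.2, 9.1) in frame 1 and (7.8, 9.4) in frame 2.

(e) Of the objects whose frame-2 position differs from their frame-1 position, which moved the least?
the orange star

(moved 0.5)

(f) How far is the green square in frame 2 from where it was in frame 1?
1.4

The green square moved from (5.1, 8.1) to (6.4, 7.5), a distance of √(1.3² + 0.6²) ≈ 1.4.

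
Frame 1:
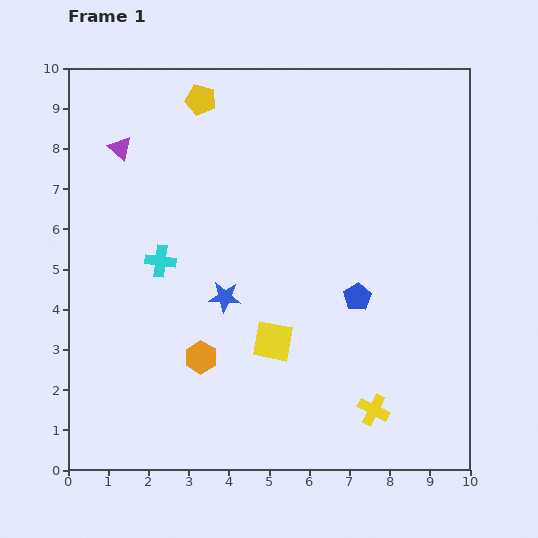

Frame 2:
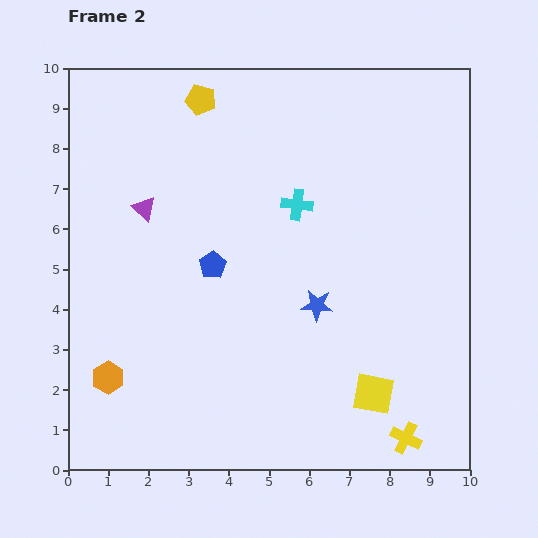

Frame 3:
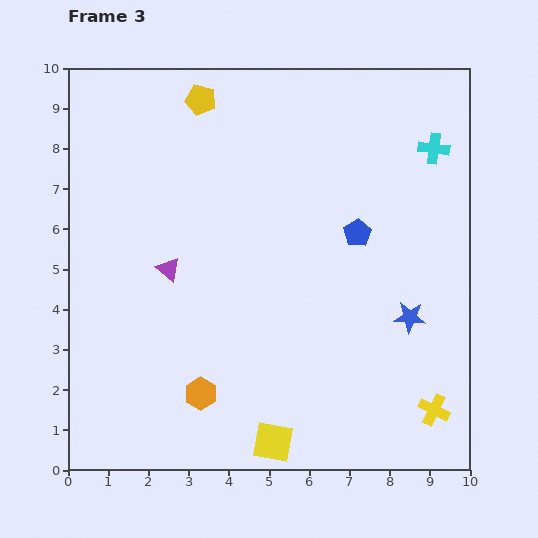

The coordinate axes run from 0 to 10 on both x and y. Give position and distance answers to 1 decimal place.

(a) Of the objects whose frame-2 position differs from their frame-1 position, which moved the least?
the yellow cross

(moved 1.1)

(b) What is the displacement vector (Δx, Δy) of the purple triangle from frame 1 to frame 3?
(1.2, -3.0)

The purple triangle was at (1.3, 8.0) in frame 1 and (2.5, 5.0) in frame 3.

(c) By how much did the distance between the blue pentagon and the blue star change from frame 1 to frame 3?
-0.8

Distance in frame 1: 3.3. Distance in frame 3: 2.5.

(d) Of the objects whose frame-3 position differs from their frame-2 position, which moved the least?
the yellow cross

(moved 1.0)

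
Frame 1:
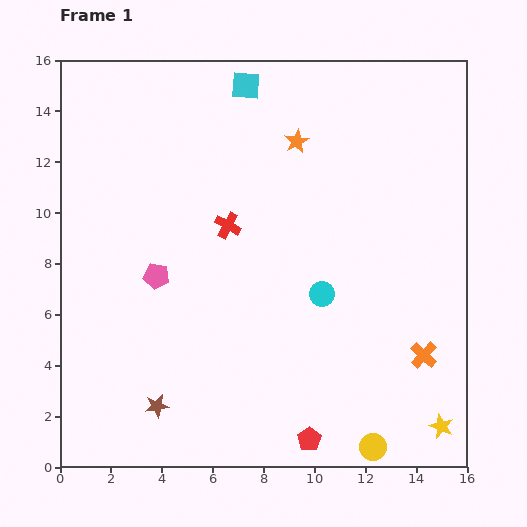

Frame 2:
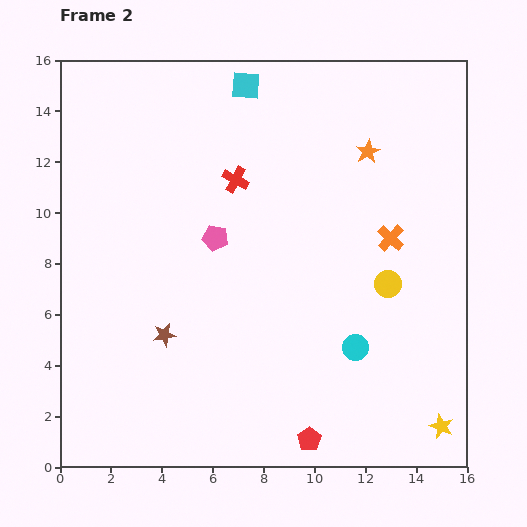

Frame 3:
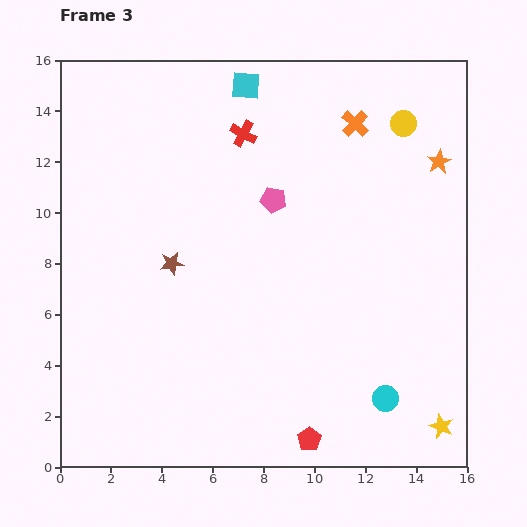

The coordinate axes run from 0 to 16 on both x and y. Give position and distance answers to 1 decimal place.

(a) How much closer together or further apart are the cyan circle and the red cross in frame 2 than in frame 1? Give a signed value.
+3.5

Distance in frame 1: 4.6. Distance in frame 2: 8.1.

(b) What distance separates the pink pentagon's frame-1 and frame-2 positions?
2.7

The pink pentagon moved from (3.8, 7.5) to (6.1, 9.0), a distance of √(2.3² + 1.5²) ≈ 2.7.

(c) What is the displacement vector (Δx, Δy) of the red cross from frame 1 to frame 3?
(0.6, 3.6)

The red cross was at (6.6, 9.5) in frame 1 and (7.2, 13.1) in frame 3.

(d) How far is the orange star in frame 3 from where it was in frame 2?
2.8

The orange star moved from (12.1, 12.4) to (14.9, 12.0), a distance of √(2.8² + 0.4²) ≈ 2.8.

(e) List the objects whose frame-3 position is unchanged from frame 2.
the yellow star, the red pentagon, the cyan square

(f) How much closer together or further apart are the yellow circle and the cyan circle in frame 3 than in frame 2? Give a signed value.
+8.0

Distance in frame 2: 2.8. Distance in frame 3: 10.8.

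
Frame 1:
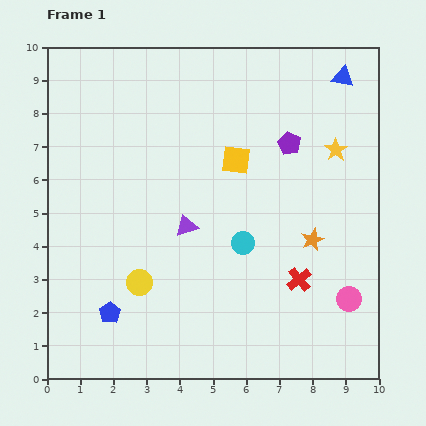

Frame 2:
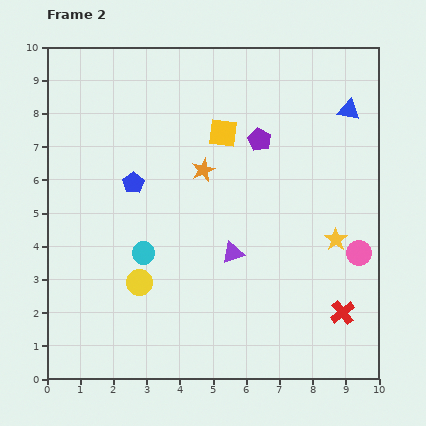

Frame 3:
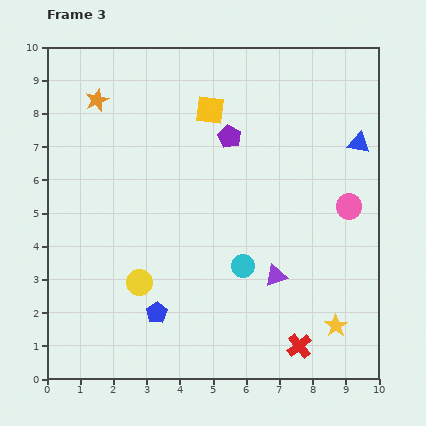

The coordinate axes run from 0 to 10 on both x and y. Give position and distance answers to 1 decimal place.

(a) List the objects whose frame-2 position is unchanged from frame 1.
the yellow circle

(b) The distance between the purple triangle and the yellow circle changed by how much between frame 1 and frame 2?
+0.7

Distance in frame 1: 2.2. Distance in frame 2: 2.9.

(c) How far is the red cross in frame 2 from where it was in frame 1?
1.6

The red cross moved from (7.6, 3.0) to (8.9, 2.0), a distance of √(1.3² + 1.0²) ≈ 1.6.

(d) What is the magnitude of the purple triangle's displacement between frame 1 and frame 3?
3.1

The purple triangle moved from (4.2, 4.6) to (6.9, 3.1), a distance of √(2.7² + 1.5²) ≈ 3.1.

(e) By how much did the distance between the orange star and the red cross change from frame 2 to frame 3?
+3.6

Distance in frame 2: 6.0. Distance in frame 3: 9.6.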